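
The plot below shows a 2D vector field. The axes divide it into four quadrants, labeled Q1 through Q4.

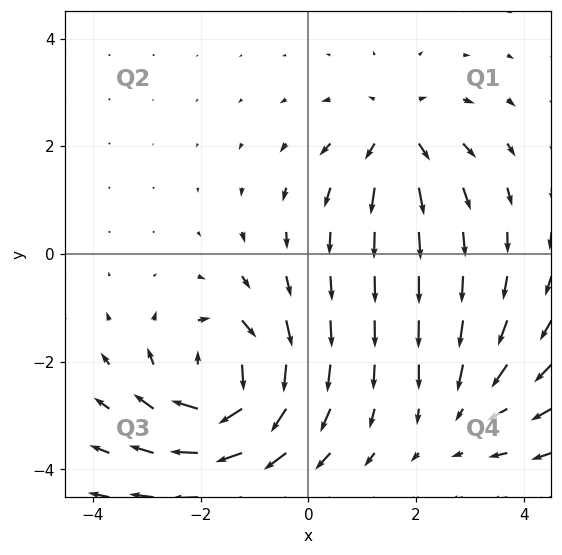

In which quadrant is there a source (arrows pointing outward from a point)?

The source sits at approximately (1.7, 2.2), which lies in quadrant Q1. The divergence there is about +4, positive as expected for a source.

Q1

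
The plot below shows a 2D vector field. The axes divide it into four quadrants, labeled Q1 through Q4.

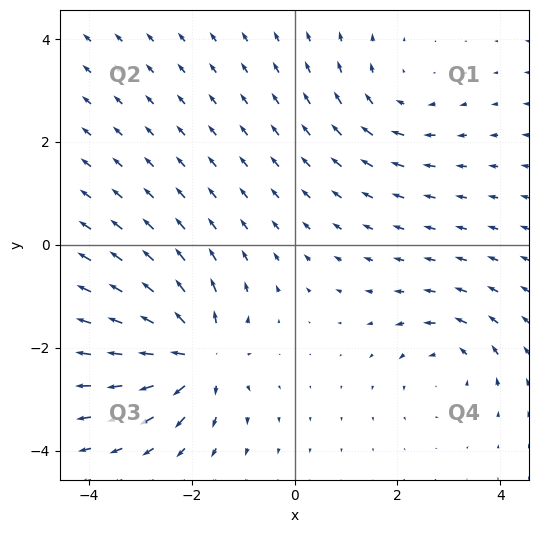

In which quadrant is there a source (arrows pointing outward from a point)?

Q3

The source sits at approximately (-1.9, -2.2), which lies in quadrant Q3. The divergence there is about +6, positive as expected for a source.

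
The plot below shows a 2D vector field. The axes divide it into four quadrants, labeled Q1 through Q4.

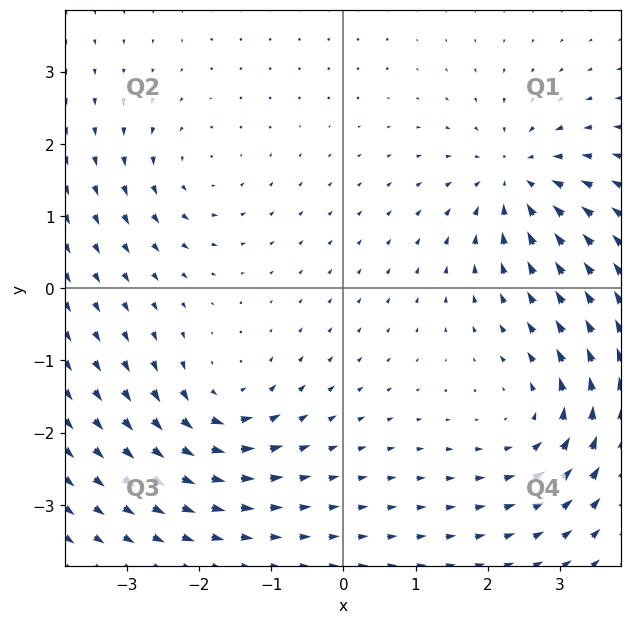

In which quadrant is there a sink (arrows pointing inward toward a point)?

Q1

The sink sits at approximately (2.4, 1.5), which lies in quadrant Q1. The divergence there is about -5, negative as expected for a sink.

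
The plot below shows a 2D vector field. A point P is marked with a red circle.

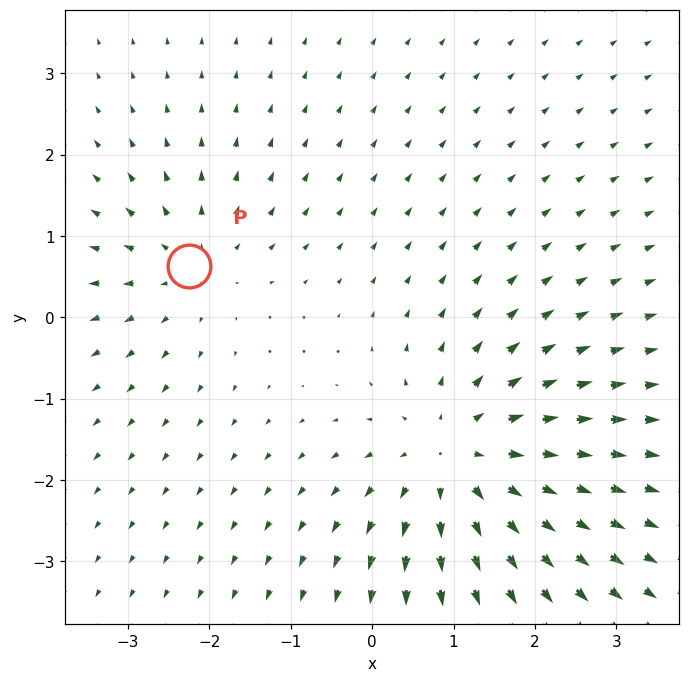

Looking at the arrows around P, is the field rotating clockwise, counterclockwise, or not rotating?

Near P at (-2.2, 0.6) the arrows show no circulation. The curl there is ≈0.

not rotating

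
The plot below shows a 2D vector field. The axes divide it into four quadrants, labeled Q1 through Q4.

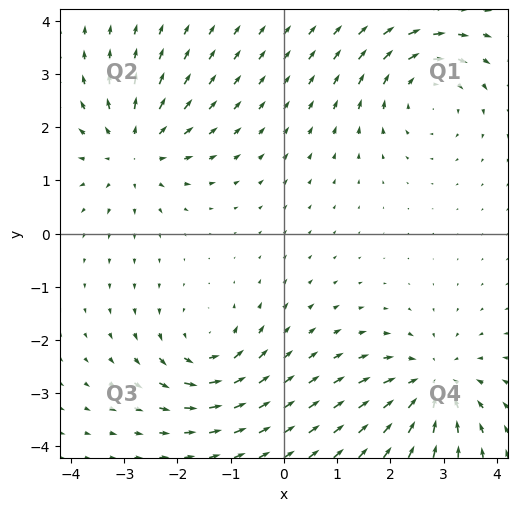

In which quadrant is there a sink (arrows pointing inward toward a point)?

Q4

The sink sits at approximately (2.8, -2.8), which lies in quadrant Q4. The divergence there is about -4, negative as expected for a sink.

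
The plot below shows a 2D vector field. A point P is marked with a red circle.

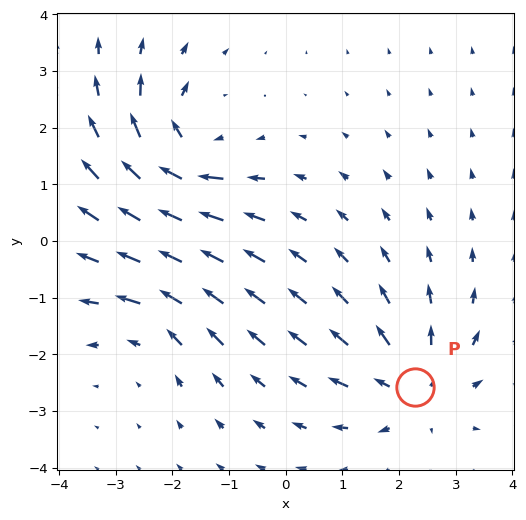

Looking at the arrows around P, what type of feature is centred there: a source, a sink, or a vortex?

At P (2.3, -2.6) the arrows spread outward. Divergence about +4, curl ≈0 — positive divergence with near-zero curl is a source.

source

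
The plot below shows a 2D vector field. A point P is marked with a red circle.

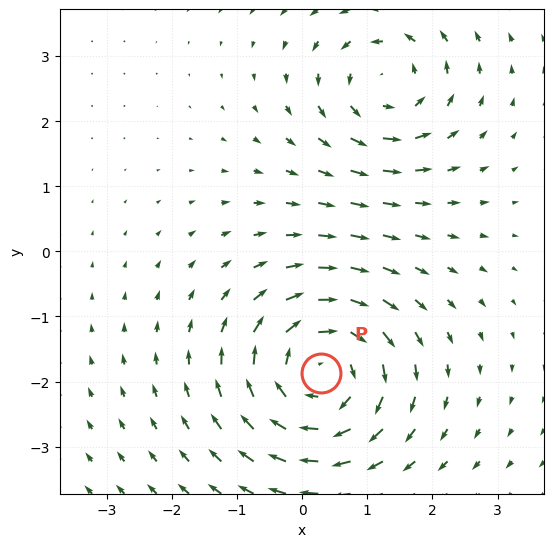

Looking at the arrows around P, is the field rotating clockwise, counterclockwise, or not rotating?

clockwise

Near P at (0.3, -1.9) the arrows circulate clockwise. The curl (z-component) there is about -5; negative curl means clockwise rotation.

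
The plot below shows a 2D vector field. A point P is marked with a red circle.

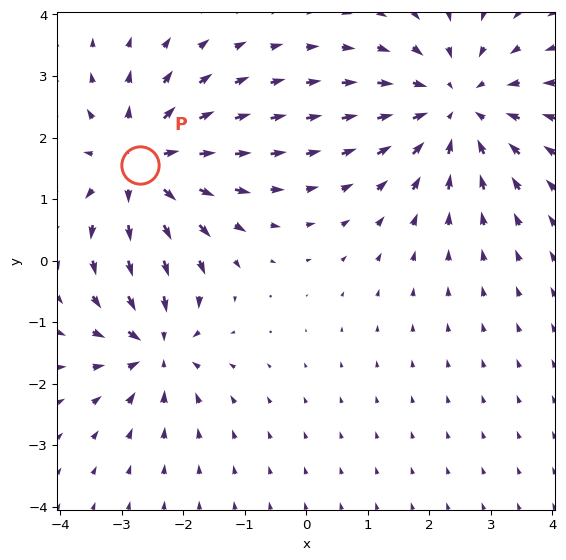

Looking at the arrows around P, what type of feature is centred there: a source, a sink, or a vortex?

At P (-2.7, 1.6) the arrows spread outward. Divergence about +5, curl ≈0 — positive divergence with near-zero curl is a source.

source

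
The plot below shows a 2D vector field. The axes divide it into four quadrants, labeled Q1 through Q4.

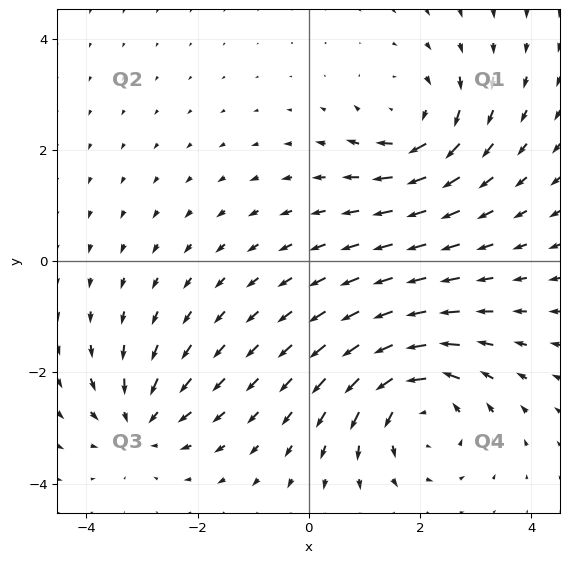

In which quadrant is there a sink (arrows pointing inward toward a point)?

Q3

The sink sits at approximately (-3.0, -2.9), which lies in quadrant Q3. The divergence there is about -3, negative as expected for a sink.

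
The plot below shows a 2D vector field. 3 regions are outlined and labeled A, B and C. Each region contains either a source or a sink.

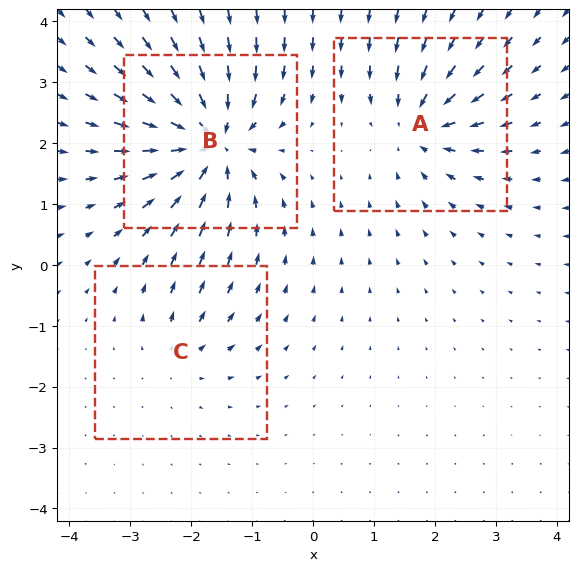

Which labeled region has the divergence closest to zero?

Divergence at each region's feature centre — A: about -4, B: about -7, C: about +2. Region C is closest to zero.

C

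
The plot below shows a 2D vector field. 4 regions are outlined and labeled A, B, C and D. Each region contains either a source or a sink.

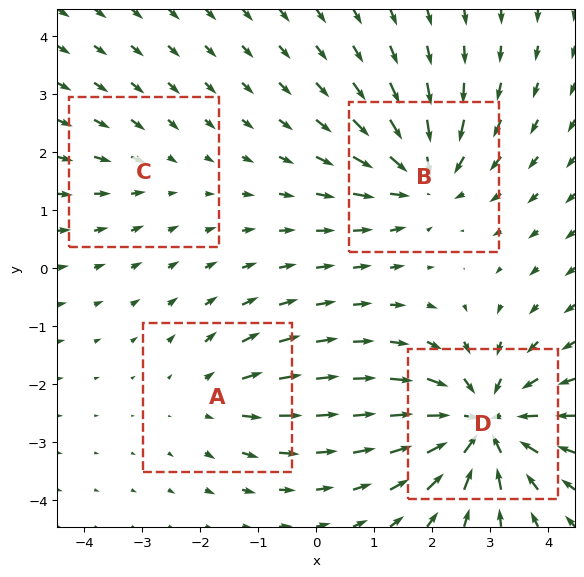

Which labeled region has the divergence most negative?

Divergence at each region's feature centre — A: about +3, B: about -5, C: about -2, D: about -7. Region D is most negative.

D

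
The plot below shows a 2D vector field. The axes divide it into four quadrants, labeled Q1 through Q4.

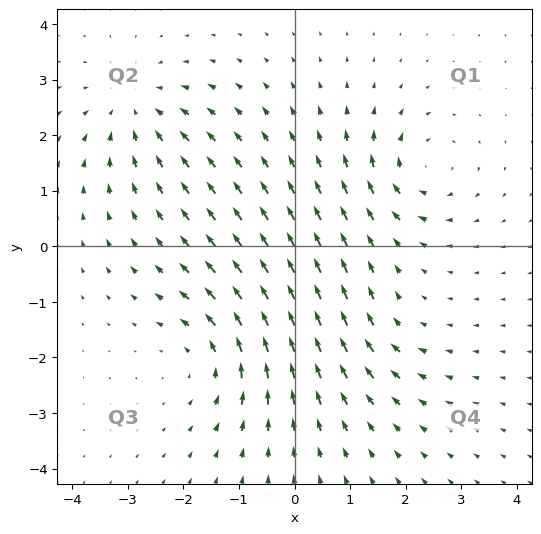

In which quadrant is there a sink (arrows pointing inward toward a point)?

Q2

The sink sits at approximately (-2.9, 2.5), which lies in quadrant Q2. The divergence there is about -4, negative as expected for a sink.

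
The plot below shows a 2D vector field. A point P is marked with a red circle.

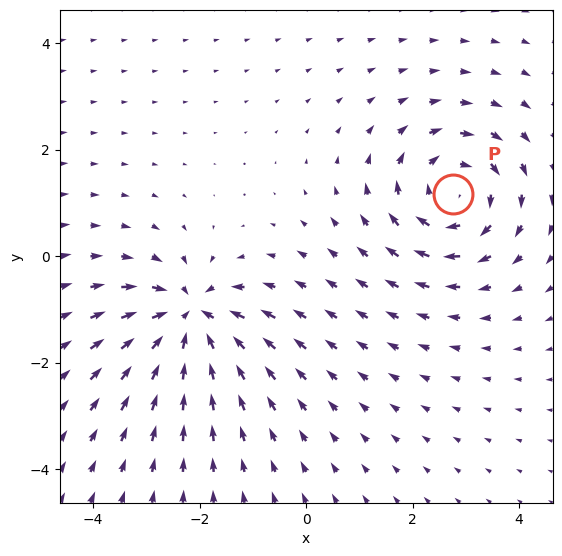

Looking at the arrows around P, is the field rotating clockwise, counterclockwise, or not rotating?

clockwise

Near P at (2.8, 1.2) the arrows circulate clockwise. The curl (z-component) there is about -5; negative curl means clockwise rotation.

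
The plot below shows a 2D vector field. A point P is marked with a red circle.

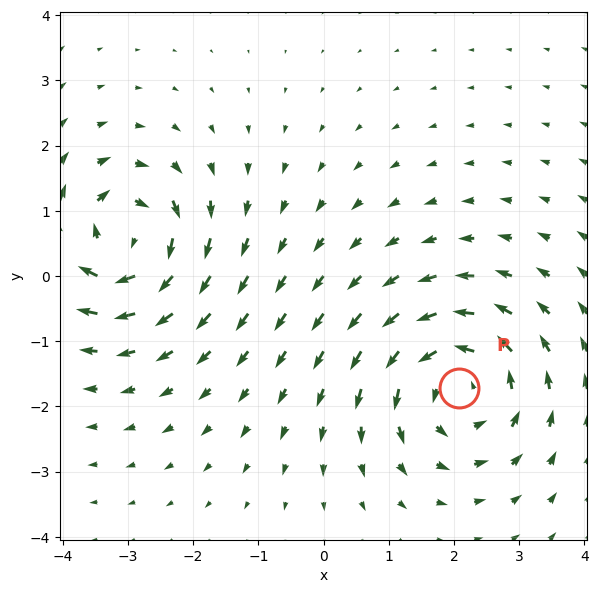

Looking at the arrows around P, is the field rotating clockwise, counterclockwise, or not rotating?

counterclockwise

Near P at (2.1, -1.7) the arrows circulate counterclockwise. The curl (z-component) there is about +4; positive curl means counterclockwise rotation.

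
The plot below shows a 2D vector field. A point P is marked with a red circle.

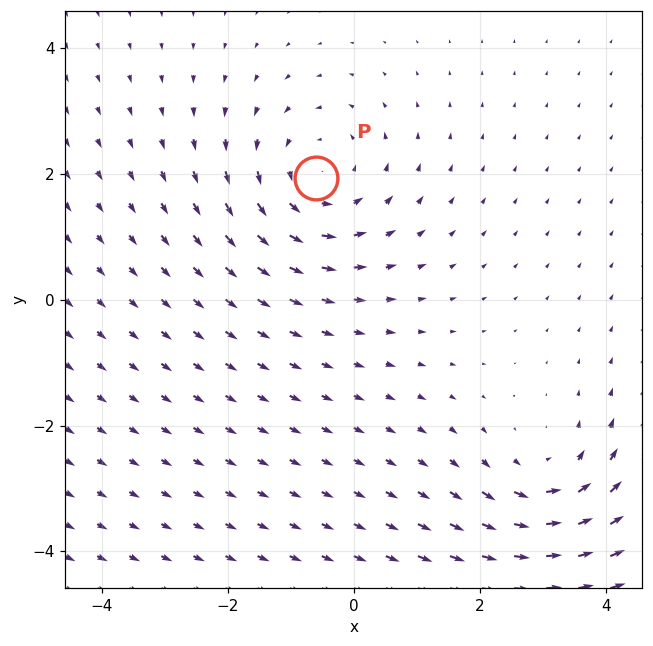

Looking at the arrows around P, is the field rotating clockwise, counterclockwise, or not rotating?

counterclockwise

Near P at (-0.6, 1.9) the arrows circulate counterclockwise. The curl (z-component) there is about +4; positive curl means counterclockwise rotation.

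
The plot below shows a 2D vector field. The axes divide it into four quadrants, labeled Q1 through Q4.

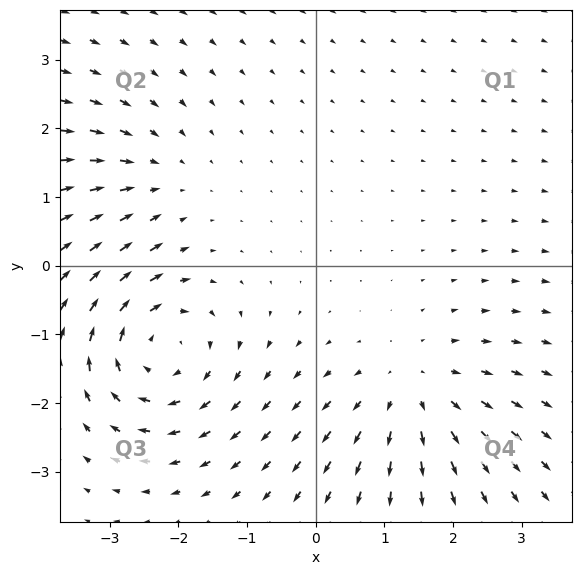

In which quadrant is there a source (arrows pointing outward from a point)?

Q4

The source sits at approximately (1.4, -1.8), which lies in quadrant Q4. The divergence there is about +3, positive as expected for a source.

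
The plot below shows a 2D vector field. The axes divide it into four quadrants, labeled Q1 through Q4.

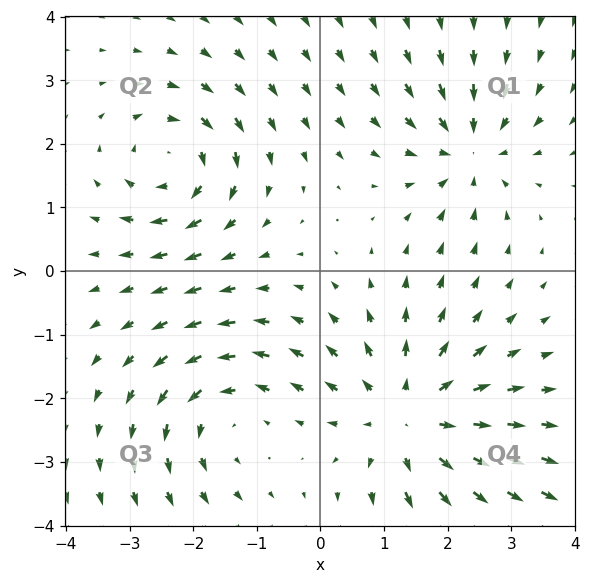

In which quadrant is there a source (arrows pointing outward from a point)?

Q4

The source sits at approximately (1.4, -2.3), which lies in quadrant Q4. The divergence there is about +4, positive as expected for a source.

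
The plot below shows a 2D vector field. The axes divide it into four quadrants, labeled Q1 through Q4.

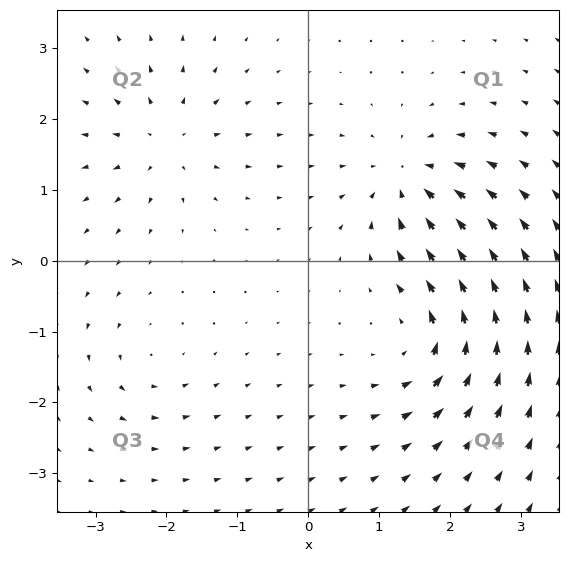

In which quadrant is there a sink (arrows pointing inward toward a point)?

The sink sits at approximately (1.4, 1.1), which lies in quadrant Q1. The divergence there is about -6, negative as expected for a sink.

Q1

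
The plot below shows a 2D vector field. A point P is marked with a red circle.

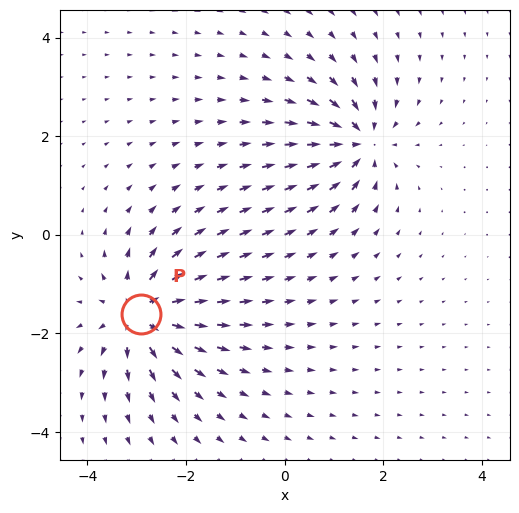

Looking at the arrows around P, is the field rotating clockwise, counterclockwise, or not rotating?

not rotating

Near P at (-2.9, -1.6) the arrows show no circulation. The curl there is ≈0.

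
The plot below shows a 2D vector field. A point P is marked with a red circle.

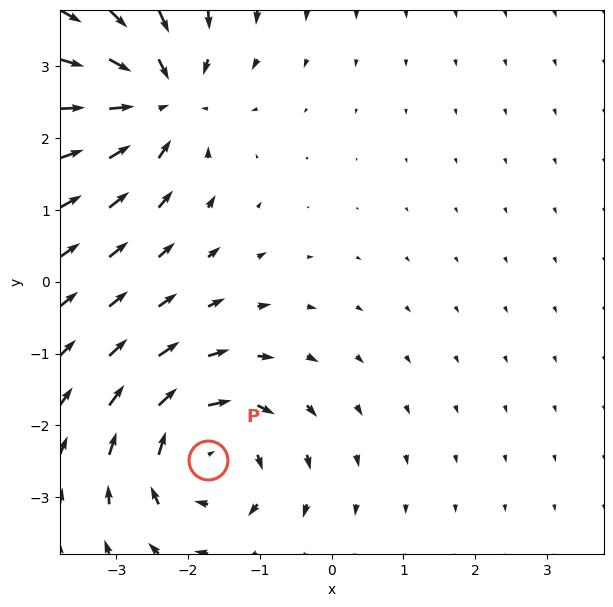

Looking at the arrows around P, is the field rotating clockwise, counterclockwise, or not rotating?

Near P at (-1.7, -2.5) the arrows circulate clockwise. The curl (z-component) there is about -4; negative curl means clockwise rotation.

clockwise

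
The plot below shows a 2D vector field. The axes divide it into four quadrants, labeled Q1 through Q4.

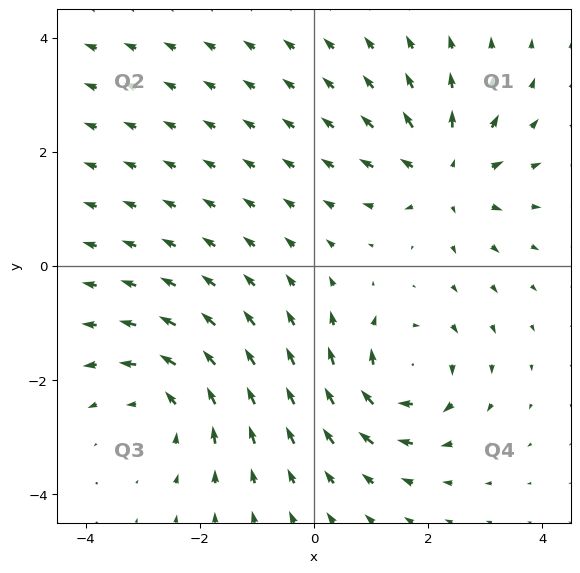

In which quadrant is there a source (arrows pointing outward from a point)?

The source sits at approximately (2.3, 1.6), which lies in quadrant Q1. The divergence there is about +4, positive as expected for a source.

Q1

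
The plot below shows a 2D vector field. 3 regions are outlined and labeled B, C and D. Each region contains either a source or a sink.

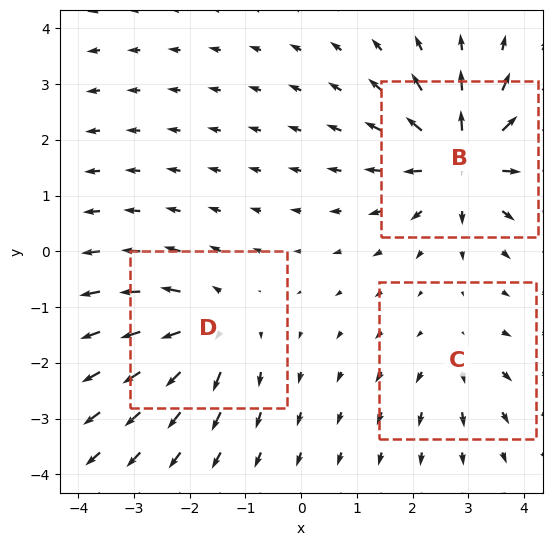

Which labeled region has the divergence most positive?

Divergence at each region's feature centre — B: about +6, C: about +2, D: about +4. Region B is most positive.

B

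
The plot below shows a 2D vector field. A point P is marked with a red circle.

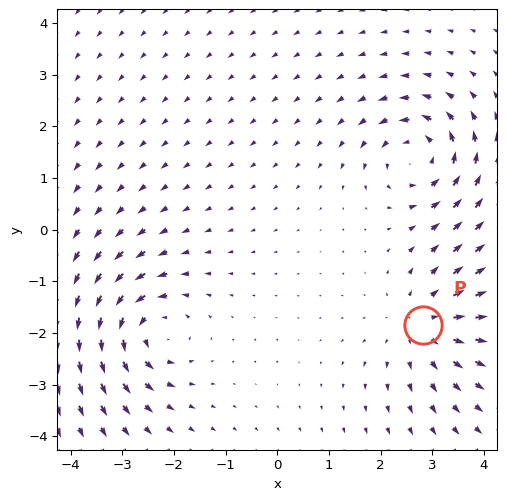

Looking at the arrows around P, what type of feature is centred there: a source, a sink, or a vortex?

At P (2.8, -1.8) the arrows spread outward. Divergence about +3, curl ≈0 — positive divergence with near-zero curl is a source.

source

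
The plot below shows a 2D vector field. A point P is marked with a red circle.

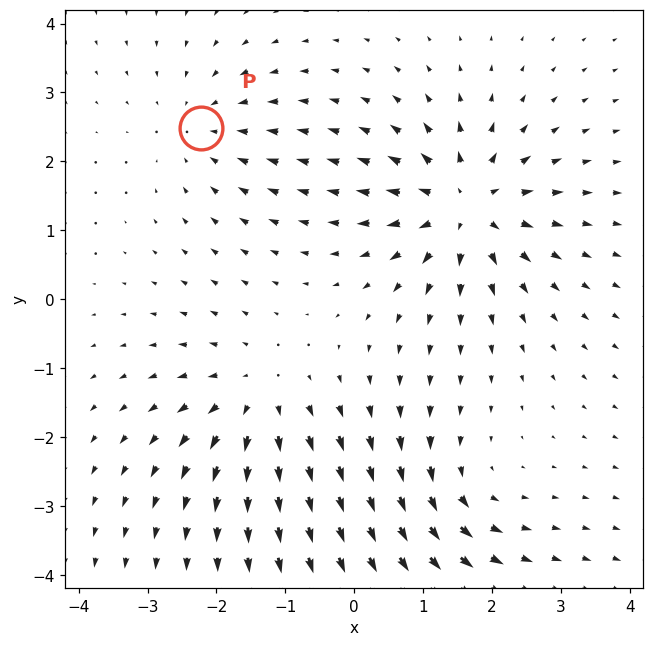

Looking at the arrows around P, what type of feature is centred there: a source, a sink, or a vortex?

sink

At P (-2.2, 2.5) the arrows converge inward. Divergence about -3, curl ≈0 — negative divergence with near-zero curl is a sink.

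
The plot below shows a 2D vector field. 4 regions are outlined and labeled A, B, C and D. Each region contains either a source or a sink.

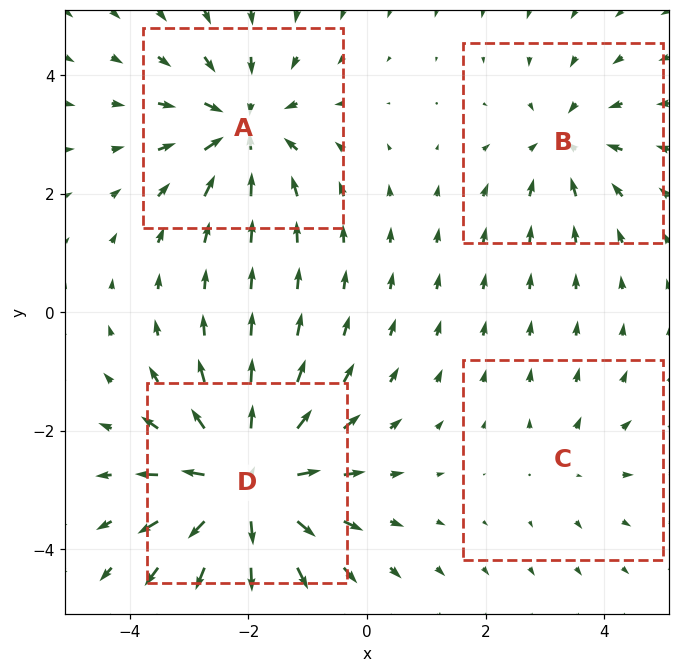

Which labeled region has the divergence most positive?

D

Divergence at each region's feature centre — A: about -6, B: about -4, C: about +2, D: about +8. Region D is most positive.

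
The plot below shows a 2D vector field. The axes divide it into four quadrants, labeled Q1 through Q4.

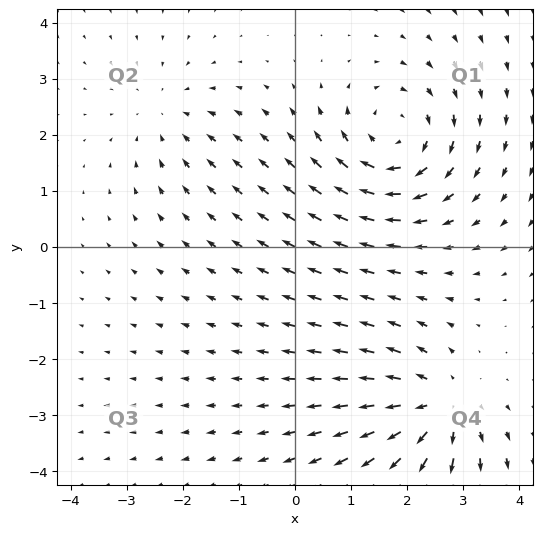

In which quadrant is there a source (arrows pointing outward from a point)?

Q4

The source sits at approximately (2.6, -2.9), which lies in quadrant Q4. The divergence there is about +5, positive as expected for a source.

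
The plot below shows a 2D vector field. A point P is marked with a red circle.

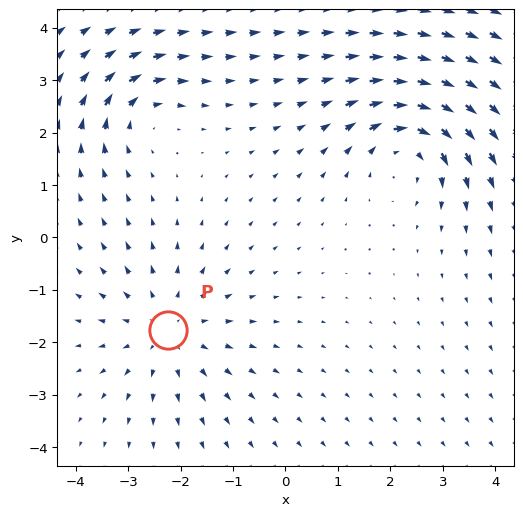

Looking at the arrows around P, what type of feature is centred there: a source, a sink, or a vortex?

source

At P (-2.2, -1.8) the arrows spread outward. Divergence about +3, curl ≈0 — positive divergence with near-zero curl is a source.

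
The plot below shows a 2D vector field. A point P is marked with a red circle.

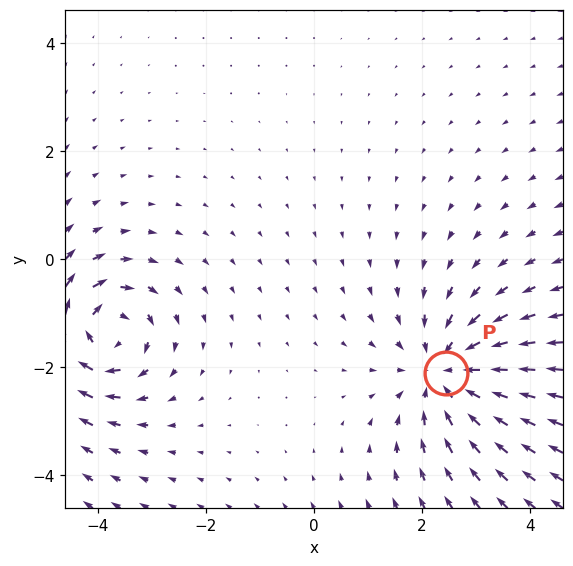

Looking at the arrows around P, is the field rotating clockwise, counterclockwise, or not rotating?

Near P at (2.4, -2.1) the arrows show no circulation. The curl there is ≈0.

not rotating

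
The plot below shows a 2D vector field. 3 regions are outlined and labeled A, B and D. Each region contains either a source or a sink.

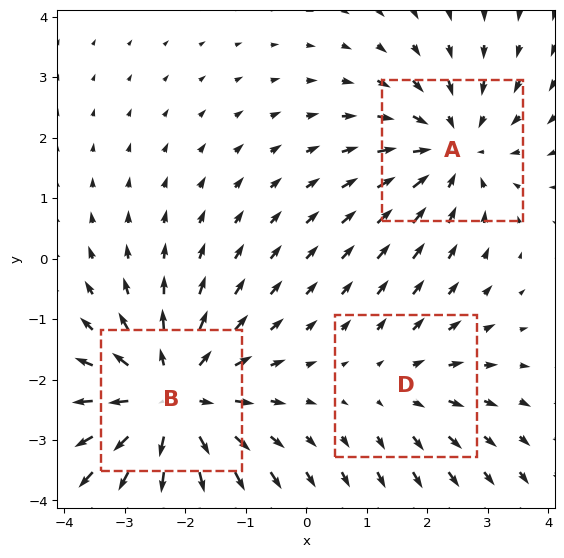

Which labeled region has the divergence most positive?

B

Divergence at each region's feature centre — A: about -3, B: about +4, D: about +2. Region B is most positive.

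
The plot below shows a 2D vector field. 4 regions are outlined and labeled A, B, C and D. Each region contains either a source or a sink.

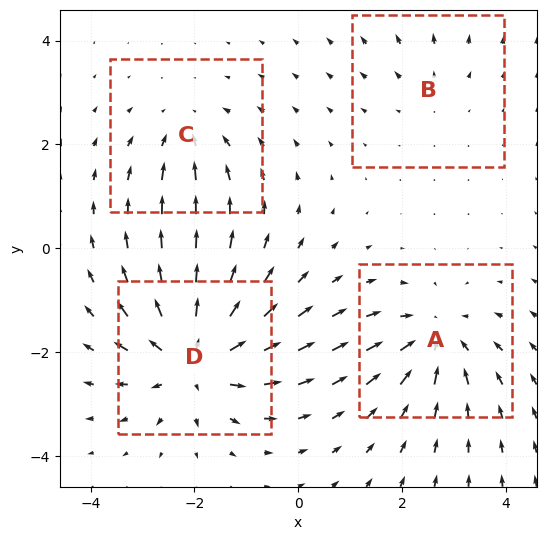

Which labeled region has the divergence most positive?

Divergence at each region's feature centre — A: about -5, B: about +2, C: about -3, D: about +7. Region D is most positive.

D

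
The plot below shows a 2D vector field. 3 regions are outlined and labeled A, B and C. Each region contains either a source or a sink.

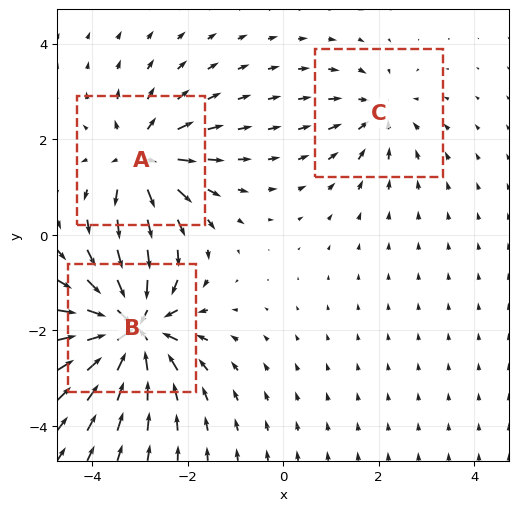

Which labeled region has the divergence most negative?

B

Divergence at each region's feature centre — A: about +4, B: about -6, C: about -3. Region B is most negative.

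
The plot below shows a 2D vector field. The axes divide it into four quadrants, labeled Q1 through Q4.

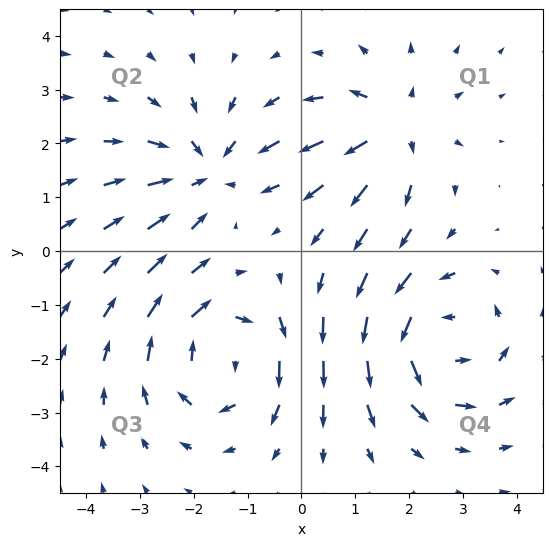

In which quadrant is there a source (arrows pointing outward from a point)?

Q1

The source sits at approximately (1.7, 2.3), which lies in quadrant Q1. The divergence there is about +4, positive as expected for a source.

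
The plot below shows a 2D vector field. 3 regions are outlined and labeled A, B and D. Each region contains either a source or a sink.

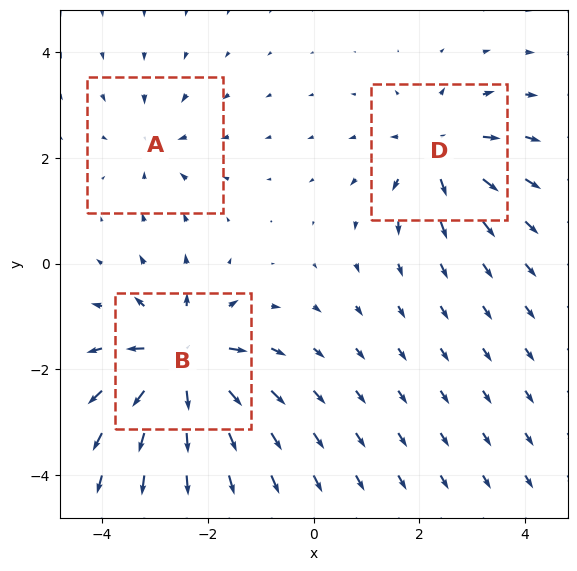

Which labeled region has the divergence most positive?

B

Divergence at each region's feature centre — A: about -3, B: about +6, D: about +4. Region B is most positive.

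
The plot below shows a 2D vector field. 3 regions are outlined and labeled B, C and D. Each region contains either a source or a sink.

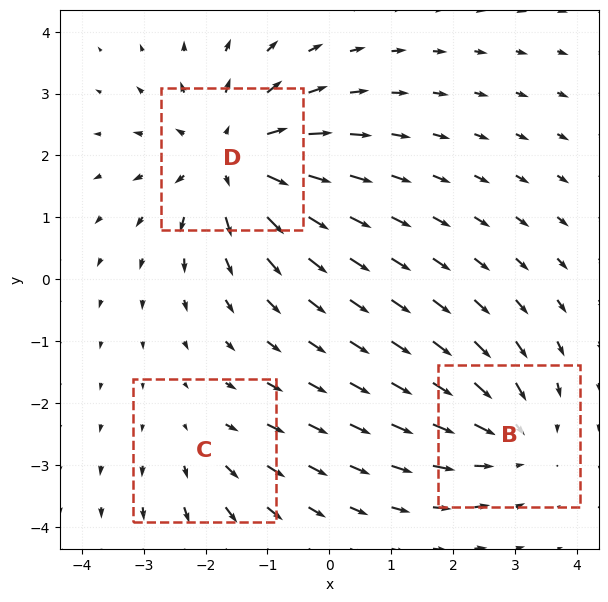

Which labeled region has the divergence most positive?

D

Divergence at each region's feature centre — B: about -3, C: about +2, D: about +4. Region D is most positive.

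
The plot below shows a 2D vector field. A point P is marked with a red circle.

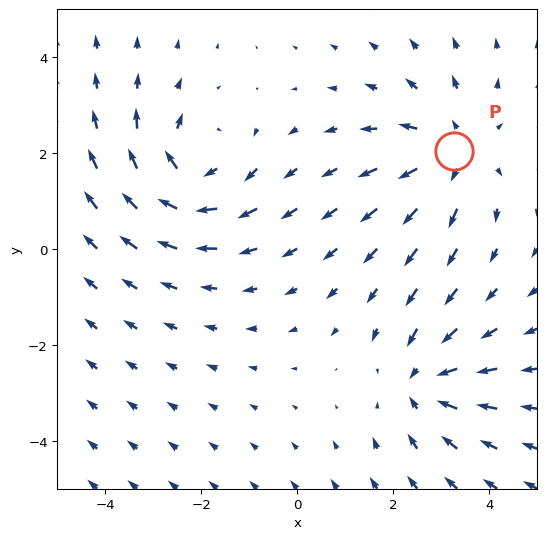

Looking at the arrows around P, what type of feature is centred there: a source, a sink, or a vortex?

At P (3.3, 2.0) the arrows spread outward. Divergence about +3, curl ≈0 — positive divergence with near-zero curl is a source.

source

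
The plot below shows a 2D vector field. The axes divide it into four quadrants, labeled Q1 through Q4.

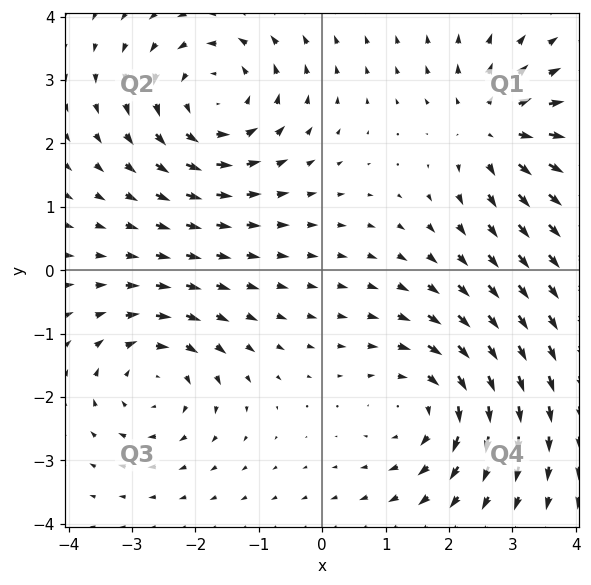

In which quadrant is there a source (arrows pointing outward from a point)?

The source sits at approximately (2.7, 2.2), which lies in quadrant Q1. The divergence there is about +5, positive as expected for a source.

Q1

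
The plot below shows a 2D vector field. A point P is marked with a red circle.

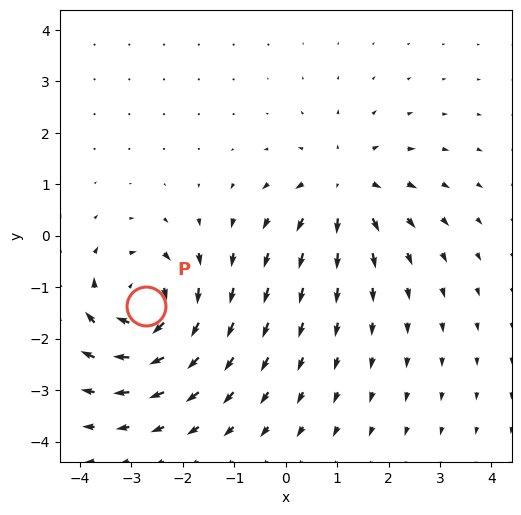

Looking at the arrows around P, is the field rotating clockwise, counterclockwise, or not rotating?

Near P at (-2.7, -1.4) the arrows circulate clockwise. The curl (z-component) there is about -6; negative curl means clockwise rotation.

clockwise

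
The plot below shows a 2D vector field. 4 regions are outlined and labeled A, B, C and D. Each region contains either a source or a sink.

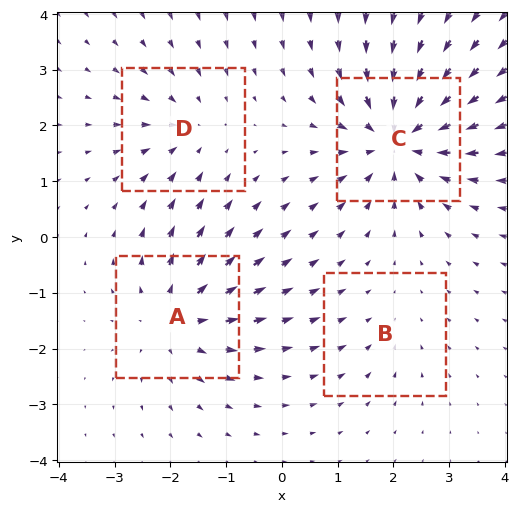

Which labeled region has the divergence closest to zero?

B

Divergence at each region's feature centre — A: about +5, B: about -2, C: about -7, D: about -3. Region B is closest to zero.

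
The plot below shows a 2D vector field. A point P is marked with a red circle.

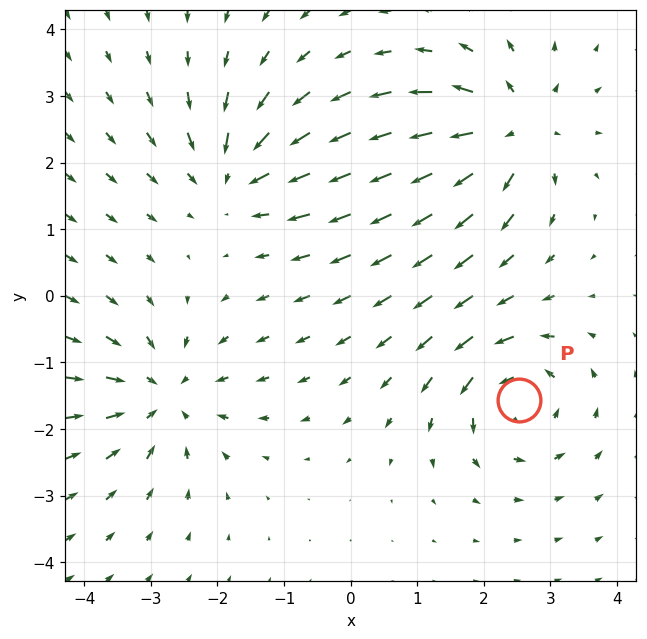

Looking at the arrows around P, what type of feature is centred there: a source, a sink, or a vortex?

vortex

At P (2.5, -1.6) the arrows circulate counterclockwise. Divergence ≈0, curl about +5 — near-zero divergence with nonzero curl is a vortex.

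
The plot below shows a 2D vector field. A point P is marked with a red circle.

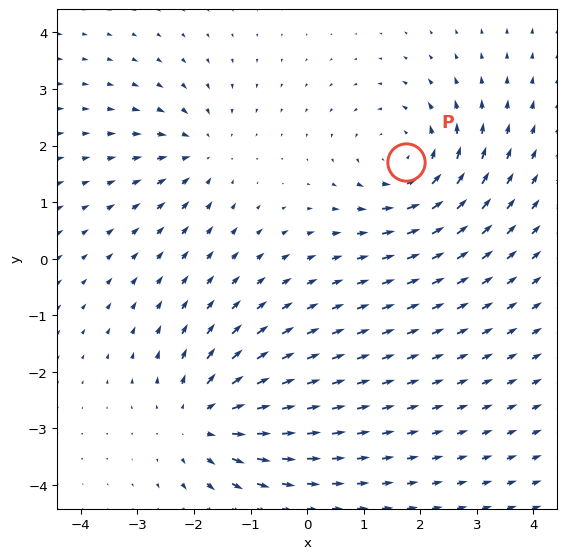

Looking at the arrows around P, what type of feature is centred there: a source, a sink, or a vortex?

At P (1.8, 1.7) the arrows circulate counterclockwise. Divergence ≈0, curl about +4 — near-zero divergence with nonzero curl is a vortex.

vortex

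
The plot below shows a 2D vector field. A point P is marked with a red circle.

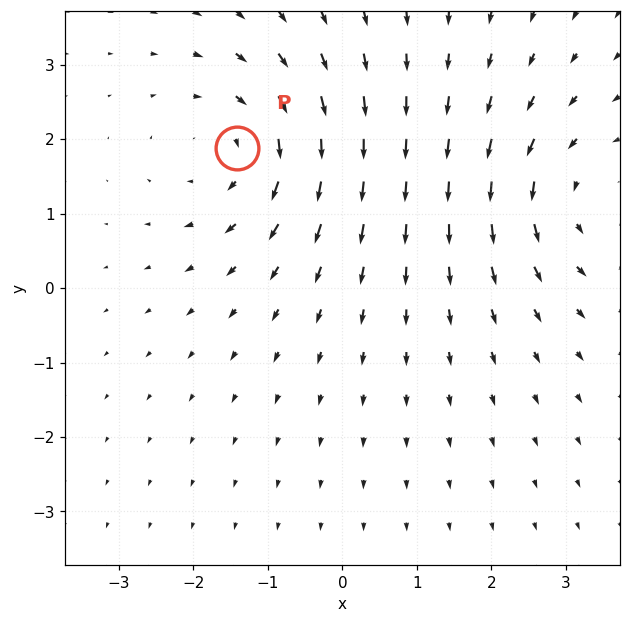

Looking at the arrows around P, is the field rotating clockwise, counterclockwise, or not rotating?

clockwise

Near P at (-1.4, 1.9) the arrows circulate clockwise. The curl (z-component) there is about -4; negative curl means clockwise rotation.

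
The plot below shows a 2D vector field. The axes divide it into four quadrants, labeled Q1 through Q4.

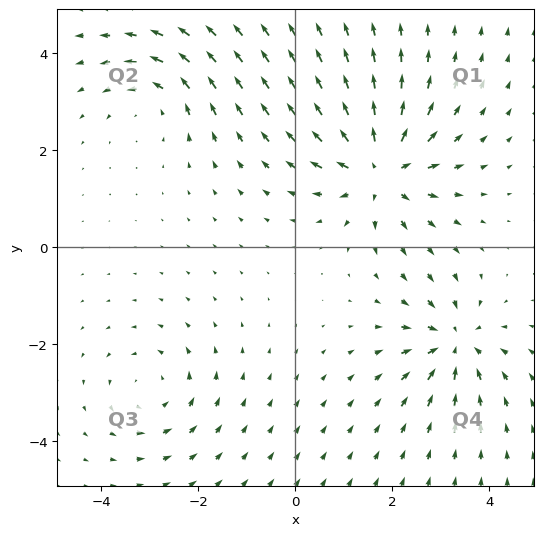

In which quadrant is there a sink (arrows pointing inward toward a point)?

Q4

The sink sits at approximately (3.3, -2.0), which lies in quadrant Q4. The divergence there is about -4, negative as expected for a sink.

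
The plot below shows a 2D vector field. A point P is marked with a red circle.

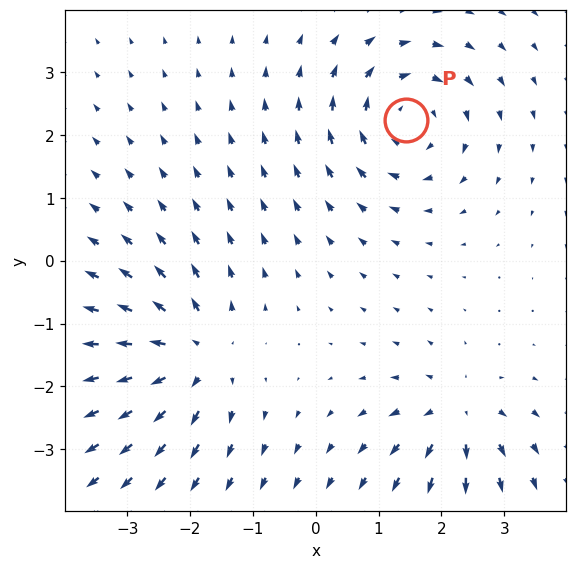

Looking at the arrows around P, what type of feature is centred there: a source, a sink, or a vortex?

At P (1.4, 2.2) the arrows circulate clockwise. Divergence ≈0, curl about -4 — near-zero divergence with nonzero curl is a vortex.

vortex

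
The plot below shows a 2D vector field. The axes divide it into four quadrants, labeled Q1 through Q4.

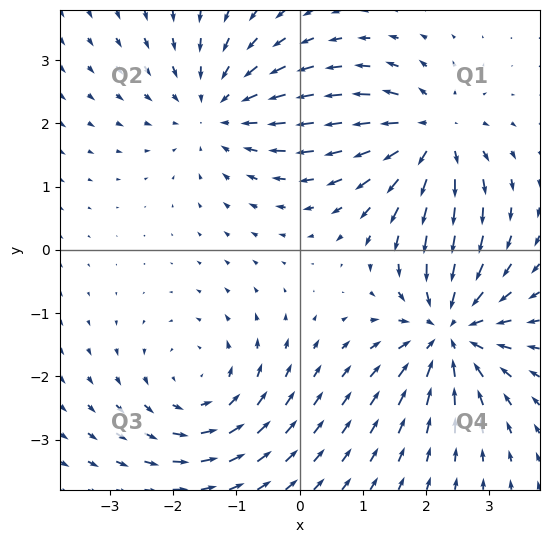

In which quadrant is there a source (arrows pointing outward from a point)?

The source sits at approximately (2.1, 1.8), which lies in quadrant Q1. The divergence there is about +6, positive as expected for a source.

Q1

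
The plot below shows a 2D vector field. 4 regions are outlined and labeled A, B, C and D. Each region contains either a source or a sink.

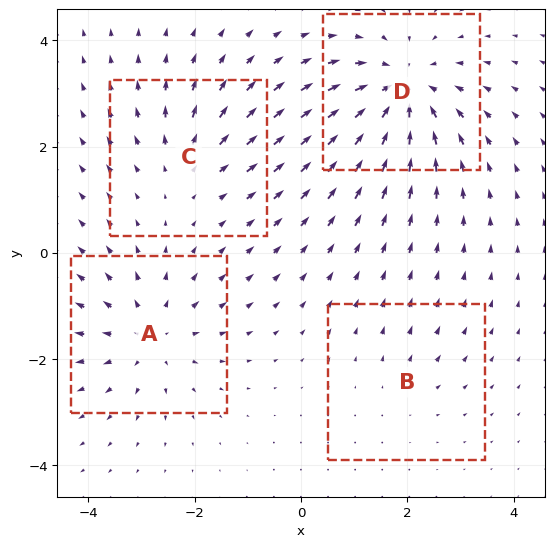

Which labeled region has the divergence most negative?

D

Divergence at each region's feature centre — A: about +4, B: about +2, C: about +3, D: about -6. Region D is most negative.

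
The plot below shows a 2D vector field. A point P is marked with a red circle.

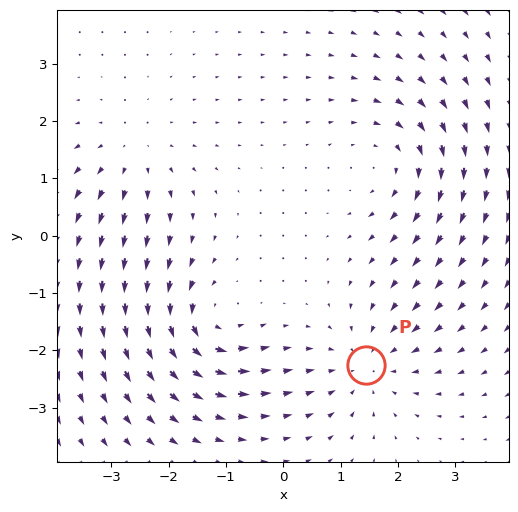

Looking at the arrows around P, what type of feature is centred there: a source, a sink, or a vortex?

At P (1.5, -2.3) the arrows converge inward. Divergence about -4, curl ≈0 — negative divergence with near-zero curl is a sink.

sink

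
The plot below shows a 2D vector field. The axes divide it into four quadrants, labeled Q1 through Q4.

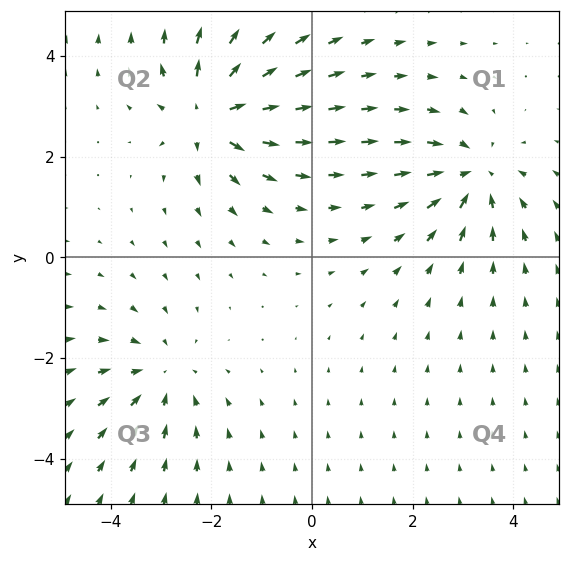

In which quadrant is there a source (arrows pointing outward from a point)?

Q2

The source sits at approximately (-2.0, 2.9), which lies in quadrant Q2. The divergence there is about +6, positive as expected for a source.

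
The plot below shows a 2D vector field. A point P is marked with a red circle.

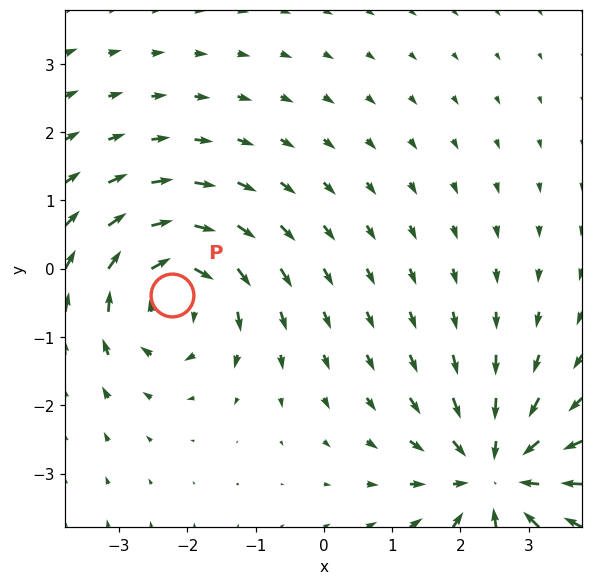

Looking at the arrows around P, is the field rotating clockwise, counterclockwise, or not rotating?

Near P at (-2.2, -0.4) the arrows circulate clockwise. The curl (z-component) there is about -5; negative curl means clockwise rotation.

clockwise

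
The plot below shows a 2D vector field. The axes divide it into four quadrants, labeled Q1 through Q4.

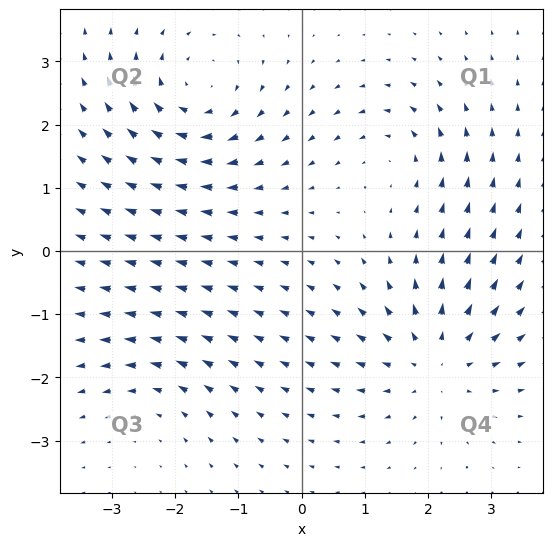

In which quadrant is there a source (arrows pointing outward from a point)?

Q4

The source sits at approximately (2.1, -1.7), which lies in quadrant Q4. The divergence there is about +4, positive as expected for a source.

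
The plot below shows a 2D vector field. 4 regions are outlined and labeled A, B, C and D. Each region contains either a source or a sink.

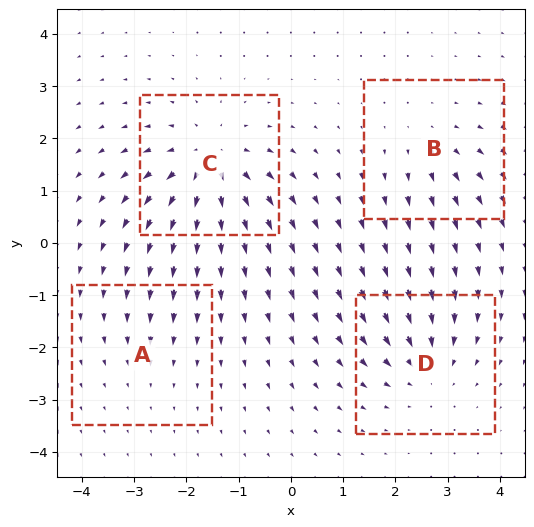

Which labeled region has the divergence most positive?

C

Divergence at each region's feature centre — A: about -2, B: about +3, C: about +7, D: about -5. Region C is most positive.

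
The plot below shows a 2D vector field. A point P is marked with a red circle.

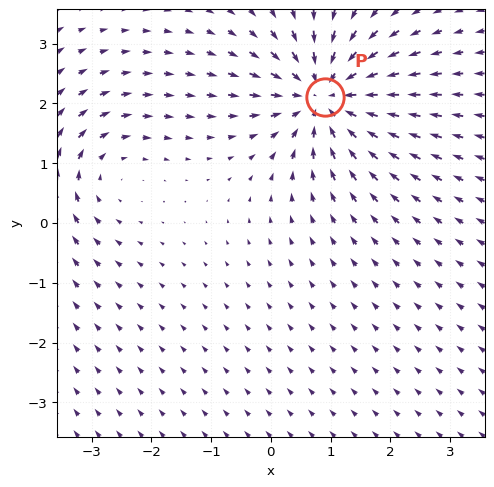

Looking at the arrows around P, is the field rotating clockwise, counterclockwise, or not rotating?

Near P at (0.9, 2.1) the arrows show no circulation. The curl there is ≈0.

not rotating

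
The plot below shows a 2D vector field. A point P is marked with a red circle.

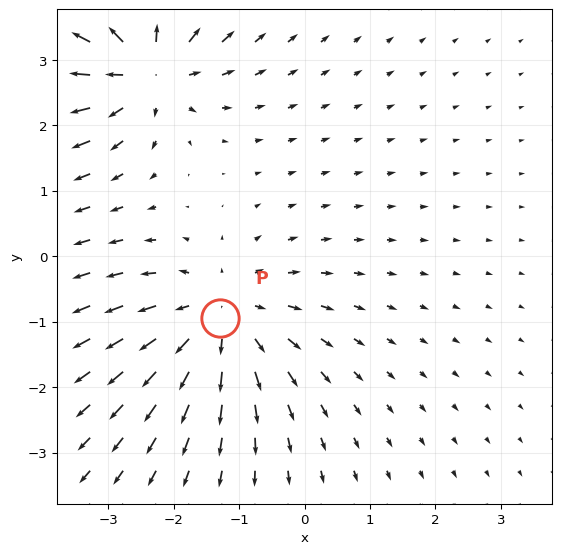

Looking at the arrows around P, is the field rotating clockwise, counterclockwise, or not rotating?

Near P at (-1.3, -0.9) the arrows show no circulation. The curl there is ≈0.

not rotating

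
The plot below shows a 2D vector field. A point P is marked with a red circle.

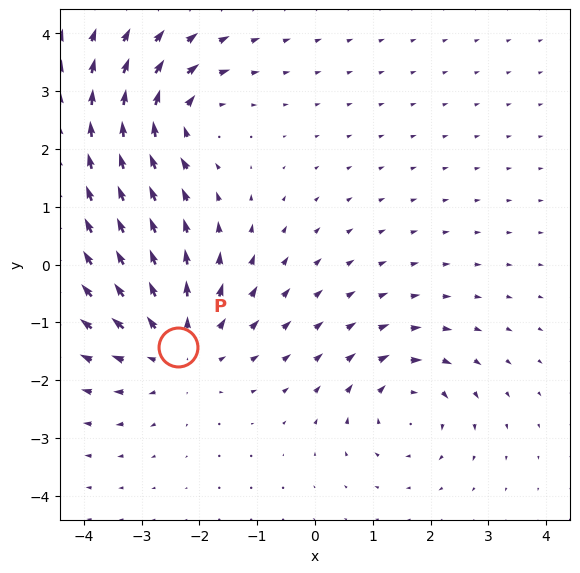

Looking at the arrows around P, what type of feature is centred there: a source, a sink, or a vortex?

source

At P (-2.4, -1.4) the arrows spread outward. Divergence about +4, curl ≈0 — positive divergence with near-zero curl is a source.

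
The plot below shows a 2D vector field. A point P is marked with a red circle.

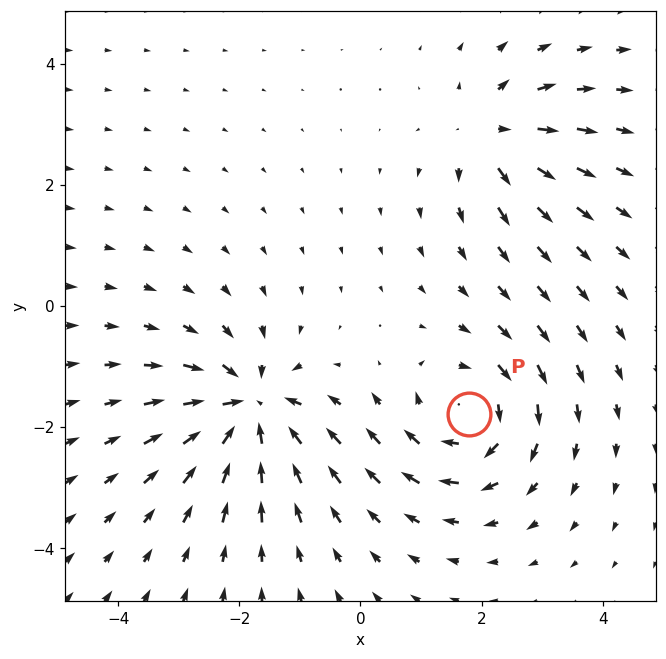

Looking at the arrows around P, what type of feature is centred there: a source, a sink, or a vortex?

vortex

At P (1.8, -1.8) the arrows circulate clockwise. Divergence ≈0, curl about -4 — near-zero divergence with nonzero curl is a vortex.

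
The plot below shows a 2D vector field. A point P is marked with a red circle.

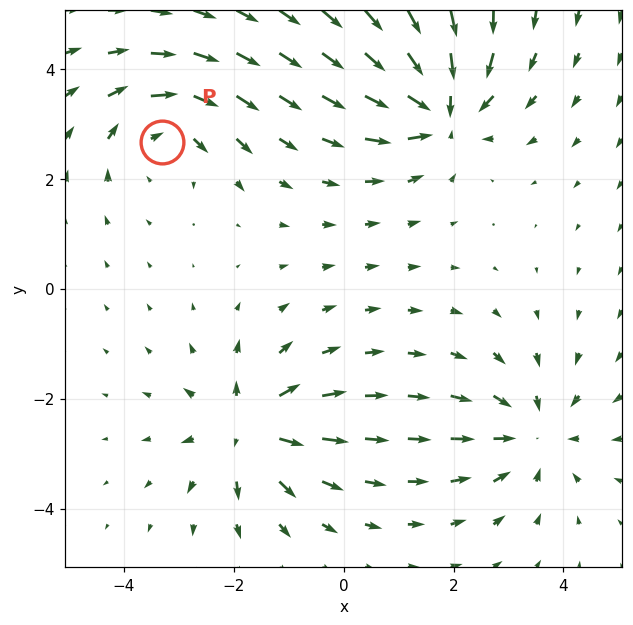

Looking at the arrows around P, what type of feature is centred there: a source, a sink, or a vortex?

vortex

At P (-3.3, 2.7) the arrows circulate clockwise. Divergence ≈0, curl about -3 — near-zero divergence with nonzero curl is a vortex.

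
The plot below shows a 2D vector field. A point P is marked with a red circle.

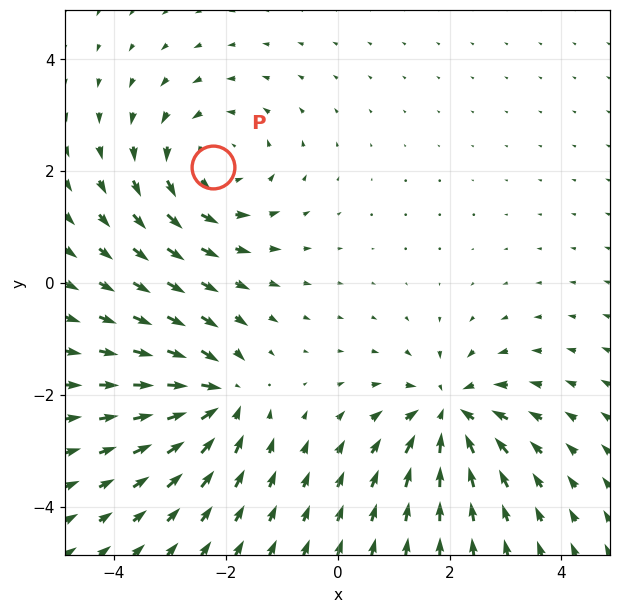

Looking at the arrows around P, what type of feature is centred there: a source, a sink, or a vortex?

vortex

At P (-2.2, 2.1) the arrows circulate counterclockwise. Divergence ≈0, curl about +4 — near-zero divergence with nonzero curl is a vortex.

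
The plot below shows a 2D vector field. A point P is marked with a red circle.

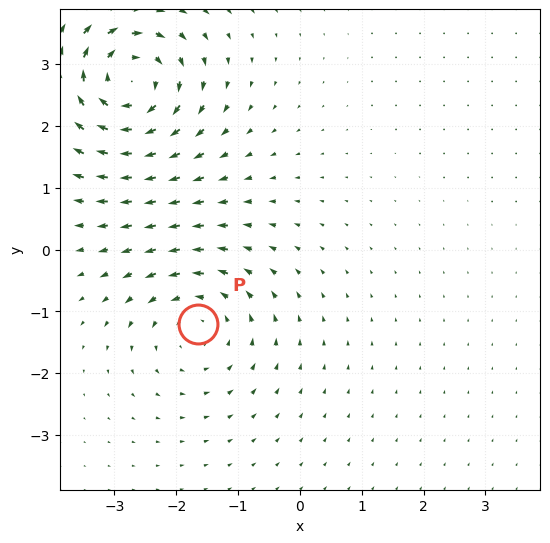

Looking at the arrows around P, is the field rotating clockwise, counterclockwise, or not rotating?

counterclockwise

Near P at (-1.6, -1.2) the arrows circulate counterclockwise. The curl (z-component) there is about +3; positive curl means counterclockwise rotation.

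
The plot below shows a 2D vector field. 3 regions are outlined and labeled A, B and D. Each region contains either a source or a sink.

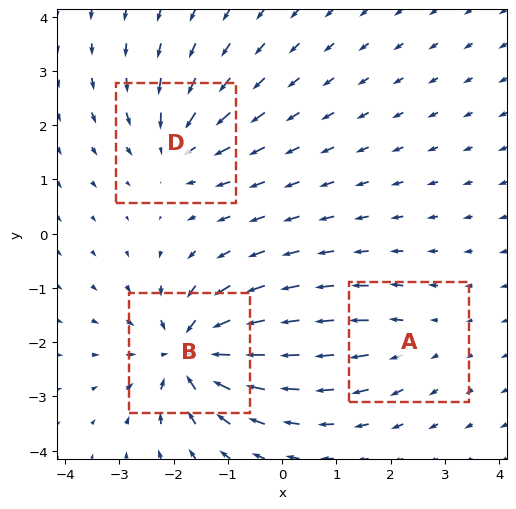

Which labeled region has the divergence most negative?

B

Divergence at each region's feature centre — A: about +2, B: about -6, D: about -4. Region B is most negative.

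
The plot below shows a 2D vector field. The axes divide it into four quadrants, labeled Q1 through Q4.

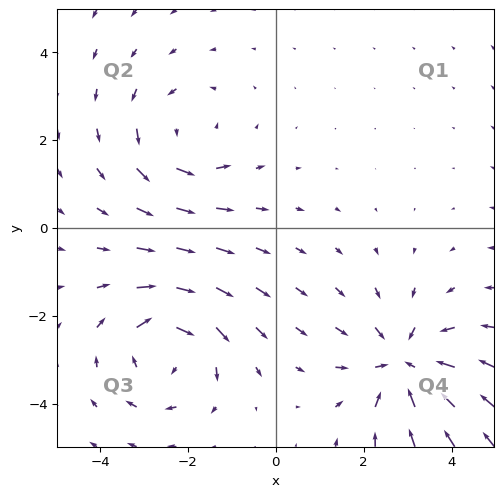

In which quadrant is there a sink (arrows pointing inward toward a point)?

Q4

The sink sits at approximately (2.9, -3.1), which lies in quadrant Q4. The divergence there is about -4, negative as expected for a sink.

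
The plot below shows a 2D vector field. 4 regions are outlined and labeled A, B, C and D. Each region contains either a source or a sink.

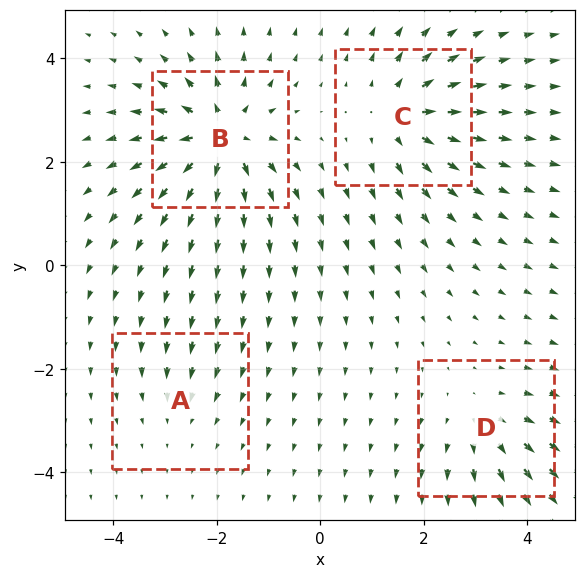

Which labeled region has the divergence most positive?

B

Divergence at each region's feature centre — A: about -2, B: about +8, C: about +6, D: about +4. Region B is most positive.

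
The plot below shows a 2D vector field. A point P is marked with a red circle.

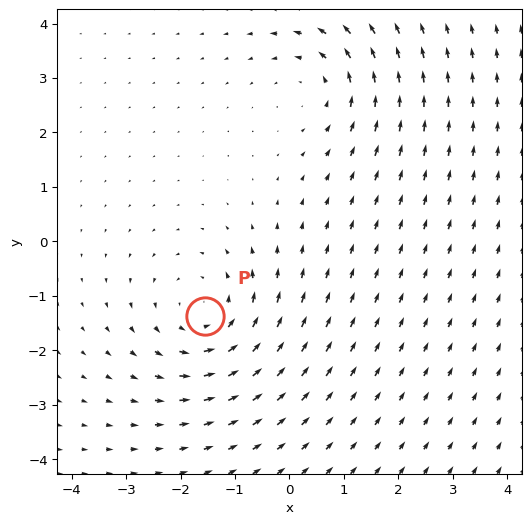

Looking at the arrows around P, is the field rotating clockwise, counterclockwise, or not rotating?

Near P at (-1.6, -1.4) the arrows circulate counterclockwise. The curl (z-component) there is about +4; positive curl means counterclockwise rotation.

counterclockwise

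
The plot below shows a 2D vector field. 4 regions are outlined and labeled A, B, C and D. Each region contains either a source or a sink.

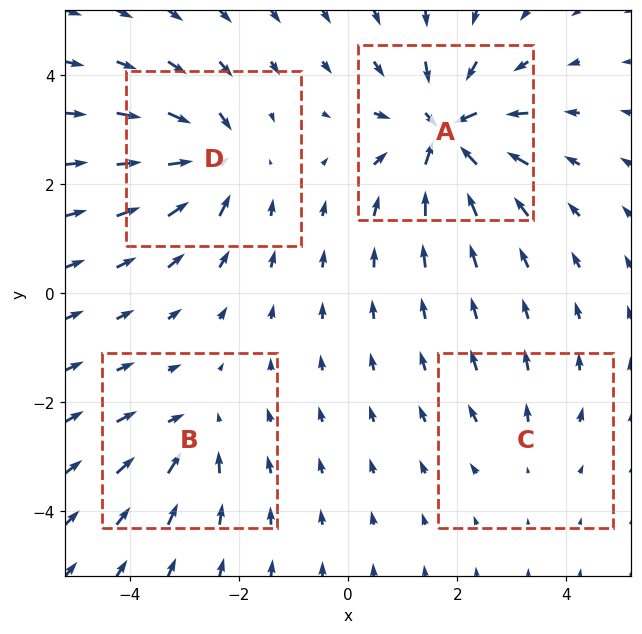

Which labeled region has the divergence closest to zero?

C

Divergence at each region's feature centre — A: about -9, B: about -4, C: about +2, D: about -6. Region C is closest to zero.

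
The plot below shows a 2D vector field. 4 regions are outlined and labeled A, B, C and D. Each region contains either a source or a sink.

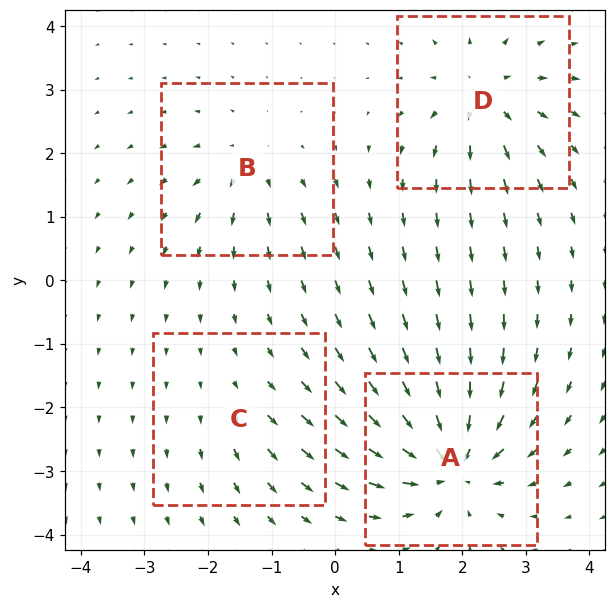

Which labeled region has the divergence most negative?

Divergence at each region's feature centre — A: about -9, B: about +4, C: about +2, D: about +6. Region A is most negative.

A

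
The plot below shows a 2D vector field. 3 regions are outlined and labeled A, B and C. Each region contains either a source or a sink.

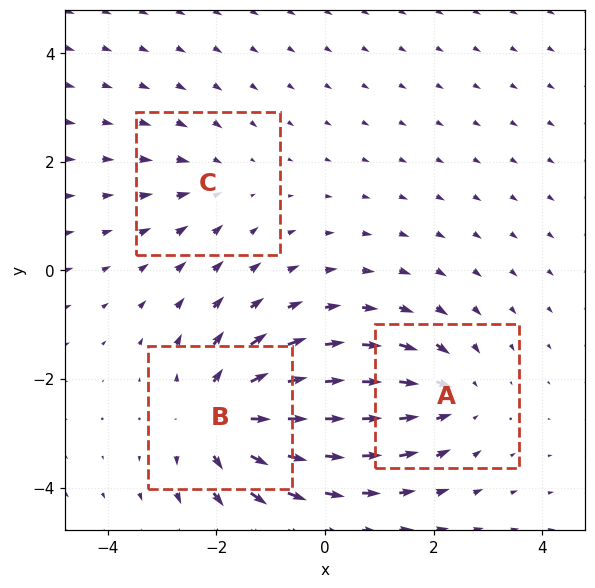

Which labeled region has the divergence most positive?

B

Divergence at each region's feature centre — A: about -3, B: about +5, C: about -2. Region B is most positive.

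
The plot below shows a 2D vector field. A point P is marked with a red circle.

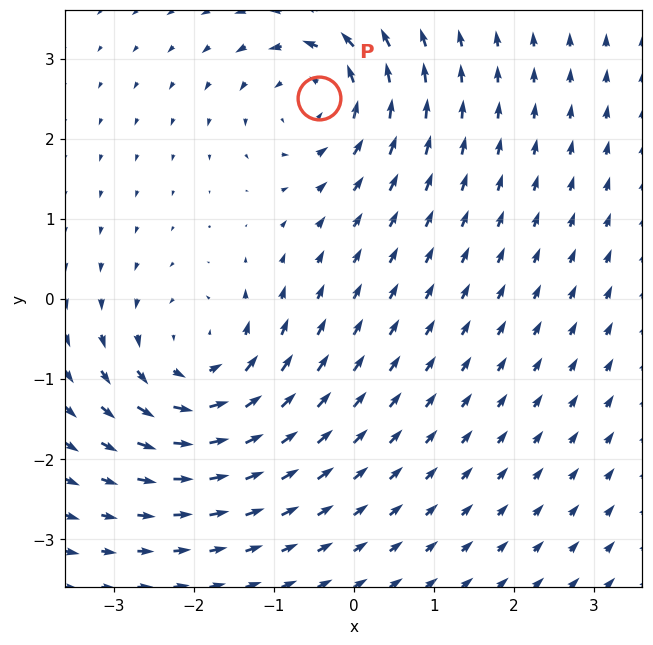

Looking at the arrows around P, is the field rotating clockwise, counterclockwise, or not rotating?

counterclockwise

Near P at (-0.4, 2.5) the arrows circulate counterclockwise. The curl (z-component) there is about +6; positive curl means counterclockwise rotation.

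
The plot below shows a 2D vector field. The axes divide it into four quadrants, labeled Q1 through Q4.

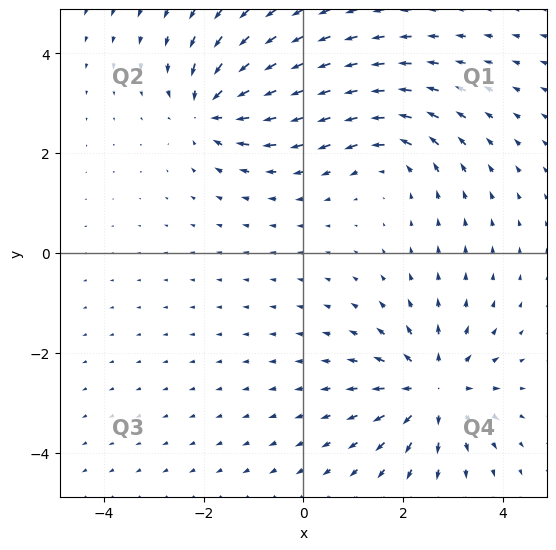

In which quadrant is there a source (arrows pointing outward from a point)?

The source sits at approximately (2.6, -2.7), which lies in quadrant Q4. The divergence there is about +4, positive as expected for a source.

Q4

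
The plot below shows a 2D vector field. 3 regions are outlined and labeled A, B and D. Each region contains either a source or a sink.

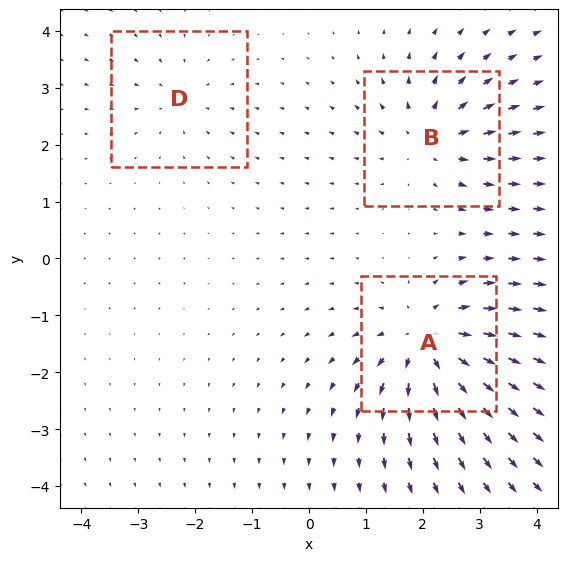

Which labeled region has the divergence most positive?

A

Divergence at each region's feature centre — A: about +6, B: about +4, D: about -2. Region A is most positive.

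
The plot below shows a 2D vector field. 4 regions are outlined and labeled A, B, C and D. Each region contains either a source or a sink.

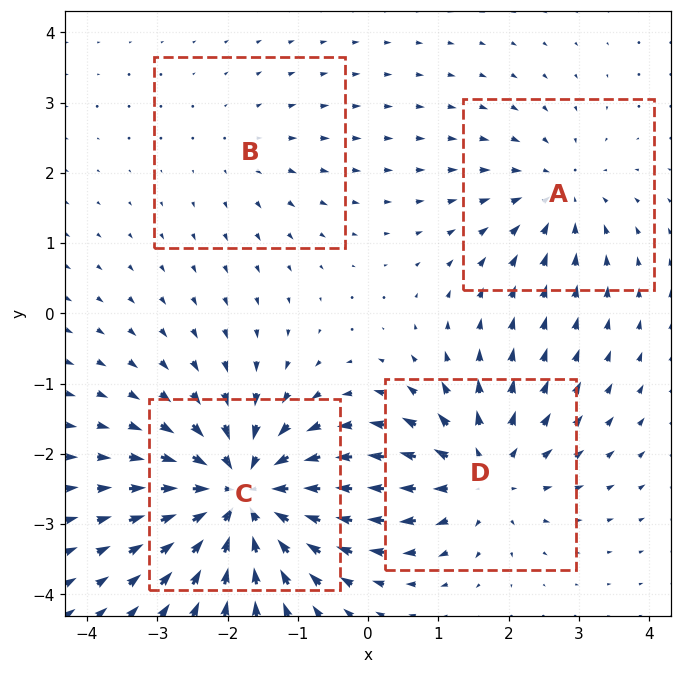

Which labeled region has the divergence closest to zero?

B

Divergence at each region's feature centre — A: about -4, B: about +2, C: about -8, D: about +5. Region B is closest to zero.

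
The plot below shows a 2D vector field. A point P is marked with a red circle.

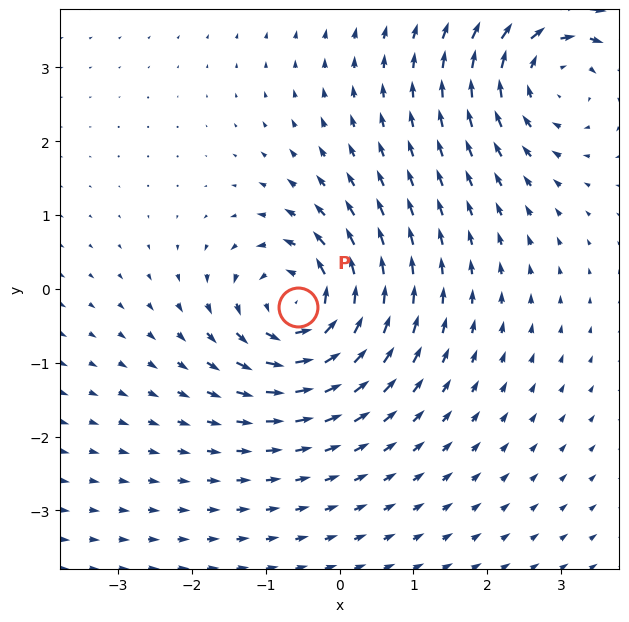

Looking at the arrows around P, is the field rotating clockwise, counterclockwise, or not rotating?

counterclockwise

Near P at (-0.6, -0.2) the arrows circulate counterclockwise. The curl (z-component) there is about +5; positive curl means counterclockwise rotation.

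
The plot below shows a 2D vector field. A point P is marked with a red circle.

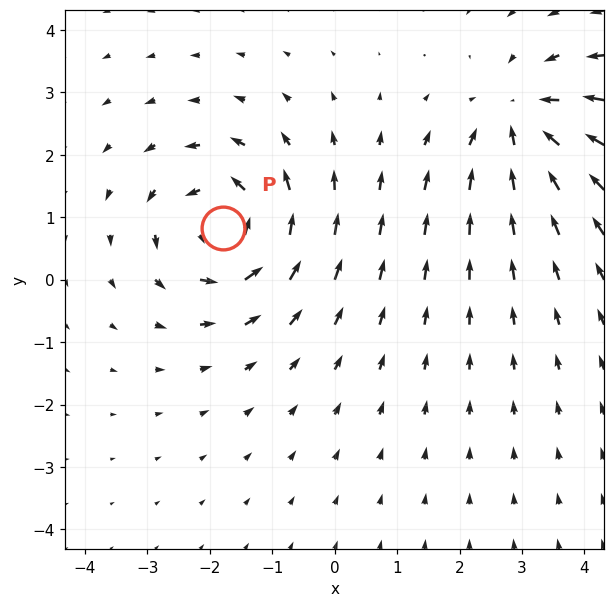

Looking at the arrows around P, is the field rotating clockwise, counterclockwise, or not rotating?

counterclockwise

Near P at (-1.8, 0.8) the arrows circulate counterclockwise. The curl (z-component) there is about +5; positive curl means counterclockwise rotation.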